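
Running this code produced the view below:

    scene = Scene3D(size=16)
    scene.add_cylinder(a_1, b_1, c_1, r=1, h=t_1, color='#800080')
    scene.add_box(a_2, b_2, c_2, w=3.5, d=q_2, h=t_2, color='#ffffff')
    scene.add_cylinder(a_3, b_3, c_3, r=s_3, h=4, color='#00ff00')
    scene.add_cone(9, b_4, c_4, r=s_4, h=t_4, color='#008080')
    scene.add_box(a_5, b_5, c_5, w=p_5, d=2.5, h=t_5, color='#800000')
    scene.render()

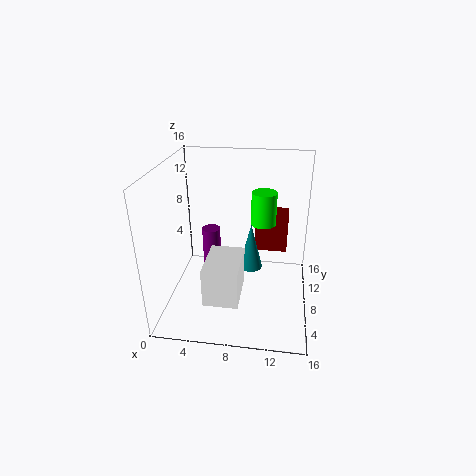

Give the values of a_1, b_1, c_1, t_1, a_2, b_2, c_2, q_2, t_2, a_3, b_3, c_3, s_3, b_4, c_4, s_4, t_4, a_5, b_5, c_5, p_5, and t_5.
a_1 = 5; b_1 = 8; c_1 = 2; t_1 = 7; a_2 = 5.5; b_2 = 1; c_2 = 4; q_2 = 5; t_2 = 4; a_3 = 10.5; b_3 = 12; c_3 = 8; s_3 = 1.5; b_4 = 12.5; c_4 = 1.5; s_4 = 1.5; t_4 = 6; a_5 = 9.5; b_5 = 12.5; c_5 = 4; p_5 = 4; t_5 = 5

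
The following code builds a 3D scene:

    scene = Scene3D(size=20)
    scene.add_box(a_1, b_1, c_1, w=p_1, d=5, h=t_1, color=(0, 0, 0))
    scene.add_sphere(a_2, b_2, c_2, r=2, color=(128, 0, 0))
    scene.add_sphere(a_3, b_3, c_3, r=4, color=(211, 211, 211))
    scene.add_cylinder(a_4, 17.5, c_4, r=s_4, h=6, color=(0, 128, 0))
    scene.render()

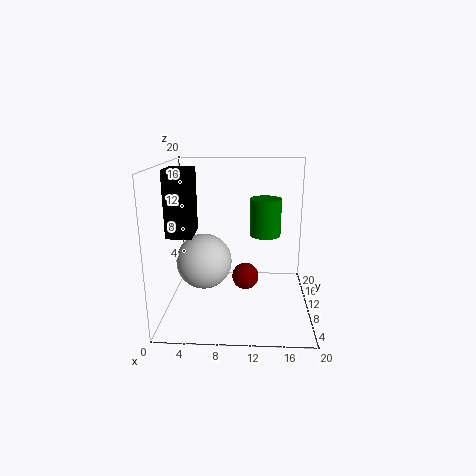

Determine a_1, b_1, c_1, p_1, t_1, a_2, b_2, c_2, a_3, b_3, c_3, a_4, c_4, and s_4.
a_1 = 0.5
b_1 = 7.5
c_1 = 10.5
p_1 = 3.5
t_1 = 9
a_2 = 11
b_2 = 12.5
c_2 = 3
a_3 = 5
b_3 = 11
c_3 = 6
a_4 = 14
c_4 = 8
s_4 = 2.5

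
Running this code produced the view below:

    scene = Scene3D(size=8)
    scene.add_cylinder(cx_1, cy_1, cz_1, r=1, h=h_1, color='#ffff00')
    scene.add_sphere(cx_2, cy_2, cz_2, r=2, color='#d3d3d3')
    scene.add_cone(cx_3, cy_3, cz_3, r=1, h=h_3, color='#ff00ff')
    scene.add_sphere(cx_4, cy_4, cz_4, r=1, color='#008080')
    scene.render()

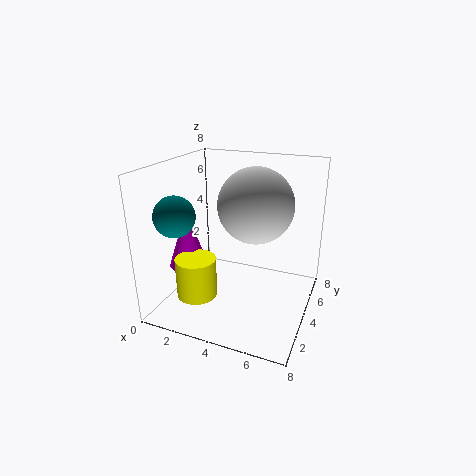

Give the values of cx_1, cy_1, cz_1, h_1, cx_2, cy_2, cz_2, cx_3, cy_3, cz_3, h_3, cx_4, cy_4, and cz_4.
cx_1 = 3, cy_1 = 1, cz_1 = 2, h_1 = 2, cx_2 = 5, cy_2 = 4, cz_2 = 6, cx_3 = 2, cy_3 = 2, cz_3 = 3, h_3 = 3, cx_4 = 2, cy_4 = 1, cz_4 = 6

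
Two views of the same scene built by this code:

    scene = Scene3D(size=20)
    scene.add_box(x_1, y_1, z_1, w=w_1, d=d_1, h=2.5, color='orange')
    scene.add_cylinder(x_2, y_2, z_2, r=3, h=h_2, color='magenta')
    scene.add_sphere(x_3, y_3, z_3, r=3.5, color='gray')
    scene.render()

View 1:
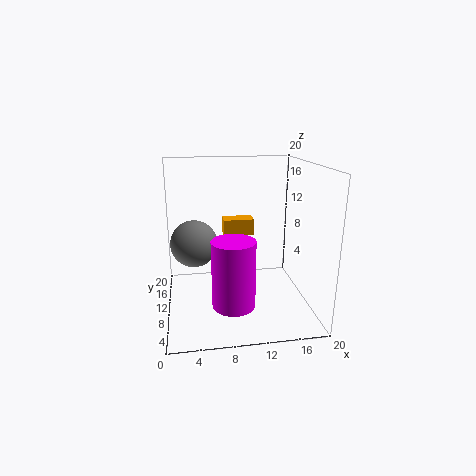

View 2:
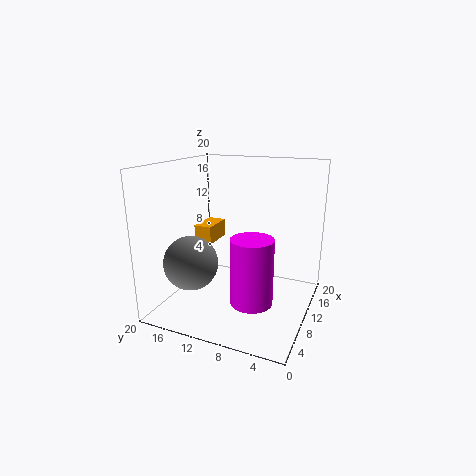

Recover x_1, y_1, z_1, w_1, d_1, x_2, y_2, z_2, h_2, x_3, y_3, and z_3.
x_1 = 8.5, y_1 = 13.5, z_1 = 9, w_1 = 4.5, d_1 = 2.5, x_2 = 9, y_2 = 7.5, z_2 = 1, h_2 = 9.5, x_3 = 4, y_3 = 14, z_3 = 8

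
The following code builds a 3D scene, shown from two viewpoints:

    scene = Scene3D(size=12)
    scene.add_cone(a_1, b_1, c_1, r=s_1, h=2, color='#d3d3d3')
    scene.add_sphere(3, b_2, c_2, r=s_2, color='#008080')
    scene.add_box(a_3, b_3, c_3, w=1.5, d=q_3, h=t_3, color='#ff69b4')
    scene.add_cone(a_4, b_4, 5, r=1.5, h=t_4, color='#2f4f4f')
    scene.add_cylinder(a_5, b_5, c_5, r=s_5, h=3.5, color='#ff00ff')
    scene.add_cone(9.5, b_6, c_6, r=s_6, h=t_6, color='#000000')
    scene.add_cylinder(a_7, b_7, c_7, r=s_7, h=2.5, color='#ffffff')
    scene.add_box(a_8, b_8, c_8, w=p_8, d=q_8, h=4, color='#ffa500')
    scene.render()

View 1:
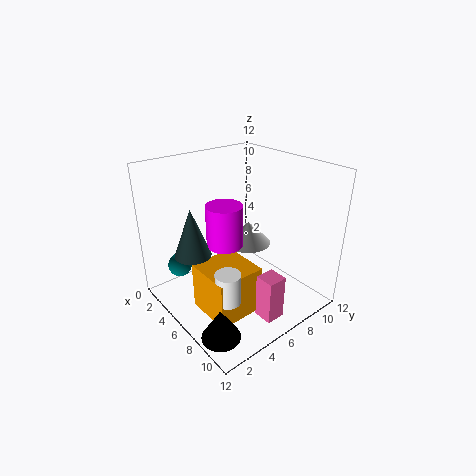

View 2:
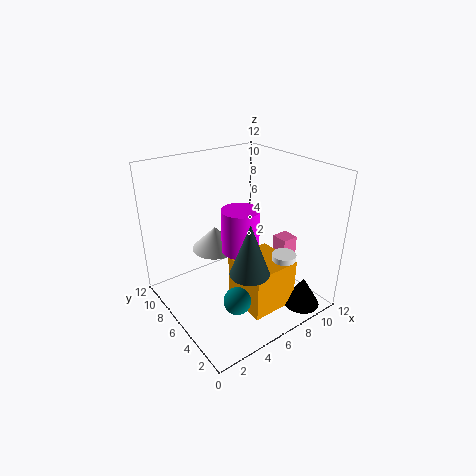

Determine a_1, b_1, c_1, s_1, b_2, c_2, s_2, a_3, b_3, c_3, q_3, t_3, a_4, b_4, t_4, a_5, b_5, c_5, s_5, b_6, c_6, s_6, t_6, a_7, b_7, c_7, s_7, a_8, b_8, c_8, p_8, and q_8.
a_1 = 5, b_1 = 8, c_1 = 4.5, s_1 = 2, b_2 = 2, c_2 = 3.5, s_2 = 1, a_3 = 10, b_3 = 4.5, c_3 = 1.5, q_3 = 1.5, t_3 = 3.5, a_4 = 4.5, b_4 = 2.5, t_4 = 4, a_5 = 5.5, b_5 = 5, c_5 = 5.5, s_5 = 1.5, b_6 = 1.5, c_6 = 0.5, s_6 = 1.5, t_6 = 2.5, a_7 = 8.5, b_7 = 3, c_7 = 2.5, s_7 = 1, a_8 = 5, b_8 = 2, c_8 = 0.5, p_8 = 4, q_8 = 4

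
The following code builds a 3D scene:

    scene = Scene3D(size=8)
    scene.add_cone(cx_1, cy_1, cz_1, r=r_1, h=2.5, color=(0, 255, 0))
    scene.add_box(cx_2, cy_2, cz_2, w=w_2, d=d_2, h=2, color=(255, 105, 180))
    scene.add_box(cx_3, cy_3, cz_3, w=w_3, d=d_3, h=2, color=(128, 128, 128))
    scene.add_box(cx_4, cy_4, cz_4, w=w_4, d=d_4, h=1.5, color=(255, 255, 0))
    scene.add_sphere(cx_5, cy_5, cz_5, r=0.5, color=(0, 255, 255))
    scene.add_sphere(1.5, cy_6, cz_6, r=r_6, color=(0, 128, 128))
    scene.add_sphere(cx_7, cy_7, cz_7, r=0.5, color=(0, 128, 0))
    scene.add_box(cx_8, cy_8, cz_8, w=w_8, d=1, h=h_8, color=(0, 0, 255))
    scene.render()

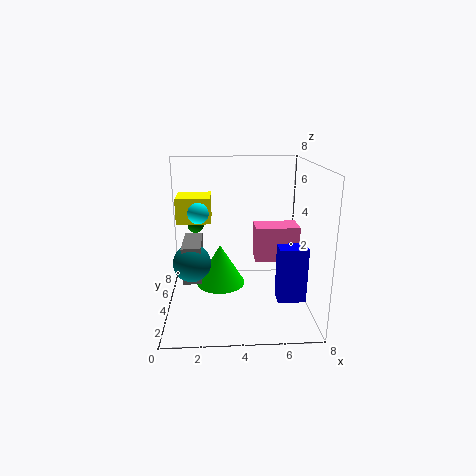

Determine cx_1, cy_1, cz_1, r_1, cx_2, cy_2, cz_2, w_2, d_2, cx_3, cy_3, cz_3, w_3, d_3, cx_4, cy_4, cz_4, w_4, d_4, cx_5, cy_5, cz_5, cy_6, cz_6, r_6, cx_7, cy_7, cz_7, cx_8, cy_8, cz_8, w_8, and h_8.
cx_1 = 3; cy_1 = 5.5; cz_1 = 0.5; r_1 = 1.5; cx_2 = 5; cy_2 = 4; cz_2 = 2.5; w_2 = 2.5; d_2 = 1.5; cx_3 = 1; cy_3 = 2.5; cz_3 = 2; w_3 = 1; d_3 = 2.5; cx_4 = 0.5; cy_4 = 5; cz_4 = 4.5; w_4 = 2; d_4 = 2; cx_5 = 2; cy_5 = 2; cz_5 = 6; cy_6 = 3; cz_6 = 3; r_6 = 1; cx_7 = 1.5; cy_7 = 6.5; cz_7 = 4; cx_8 = 6; cy_8 = 2; cz_8 = 1; w_8 = 1.5; h_8 = 3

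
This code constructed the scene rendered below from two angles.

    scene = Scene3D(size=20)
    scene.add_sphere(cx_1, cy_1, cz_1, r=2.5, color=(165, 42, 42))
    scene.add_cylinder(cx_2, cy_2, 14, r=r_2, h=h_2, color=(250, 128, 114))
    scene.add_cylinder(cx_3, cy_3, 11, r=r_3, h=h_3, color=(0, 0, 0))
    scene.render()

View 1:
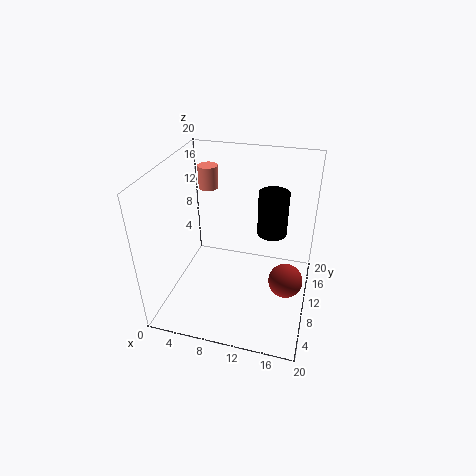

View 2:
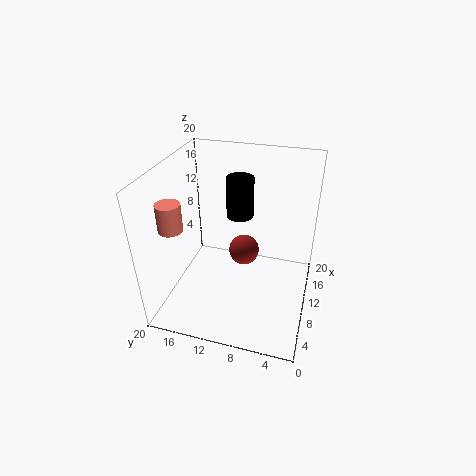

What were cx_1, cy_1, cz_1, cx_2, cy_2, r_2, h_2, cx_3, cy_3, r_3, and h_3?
cx_1 = 17, cy_1 = 11, cz_1 = 3, cx_2 = 3.5, cy_2 = 16.5, r_2 = 1.5, h_2 = 3.5, cx_3 = 14.5, cy_3 = 11, r_3 = 2, h_3 = 6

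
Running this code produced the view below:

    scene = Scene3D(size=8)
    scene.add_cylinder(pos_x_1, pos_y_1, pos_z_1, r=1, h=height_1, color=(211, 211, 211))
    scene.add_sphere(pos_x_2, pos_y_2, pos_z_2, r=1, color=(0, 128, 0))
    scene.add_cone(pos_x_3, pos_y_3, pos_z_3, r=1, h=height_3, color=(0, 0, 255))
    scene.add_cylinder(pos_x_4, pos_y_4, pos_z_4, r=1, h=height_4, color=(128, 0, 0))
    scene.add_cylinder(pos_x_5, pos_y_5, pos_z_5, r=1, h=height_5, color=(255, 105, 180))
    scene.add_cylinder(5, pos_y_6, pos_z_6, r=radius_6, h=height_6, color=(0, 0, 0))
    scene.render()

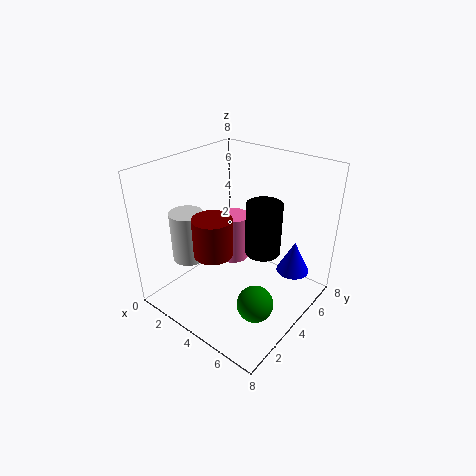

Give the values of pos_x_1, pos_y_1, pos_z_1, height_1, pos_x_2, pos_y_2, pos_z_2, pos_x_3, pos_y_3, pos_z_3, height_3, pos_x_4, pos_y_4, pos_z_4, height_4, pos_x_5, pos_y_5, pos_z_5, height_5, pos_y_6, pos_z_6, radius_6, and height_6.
pos_x_1 = 1, pos_y_1 = 3, pos_z_1 = 2, height_1 = 3, pos_x_2 = 6, pos_y_2 = 3, pos_z_2 = 1, pos_x_3 = 6, pos_y_3 = 7, pos_z_3 = 1, height_3 = 2, pos_x_4 = 4, pos_y_4 = 2, pos_z_4 = 4, height_4 = 2, pos_x_5 = 2, pos_y_5 = 6, pos_z_5 = 1, height_5 = 3, pos_y_6 = 5, pos_z_6 = 3, radius_6 = 1, height_6 = 3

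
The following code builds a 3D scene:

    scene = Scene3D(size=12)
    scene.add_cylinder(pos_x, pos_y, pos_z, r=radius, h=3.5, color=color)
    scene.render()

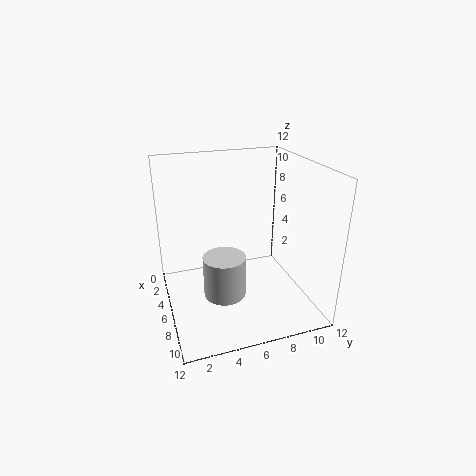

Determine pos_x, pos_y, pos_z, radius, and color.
pos_x = 7
pos_y = 4.5
pos_z = 1.5
radius = 1.75
color = 'lightgray'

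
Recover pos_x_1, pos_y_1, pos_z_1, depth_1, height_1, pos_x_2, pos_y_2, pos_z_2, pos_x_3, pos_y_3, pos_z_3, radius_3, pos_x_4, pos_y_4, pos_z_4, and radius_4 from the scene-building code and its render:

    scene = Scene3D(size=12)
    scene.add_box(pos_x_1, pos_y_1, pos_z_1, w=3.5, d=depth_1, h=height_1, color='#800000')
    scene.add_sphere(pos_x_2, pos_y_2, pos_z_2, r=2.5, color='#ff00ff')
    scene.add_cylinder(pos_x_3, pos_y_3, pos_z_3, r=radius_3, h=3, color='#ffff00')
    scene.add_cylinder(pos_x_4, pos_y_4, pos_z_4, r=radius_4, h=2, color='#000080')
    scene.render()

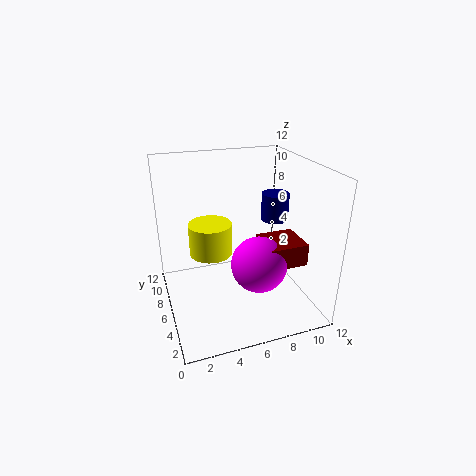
pos_x_1 = 8.5
pos_y_1 = 4.5
pos_z_1 = 3
depth_1 = 3.5
height_1 = 2
pos_x_2 = 8
pos_y_2 = 6
pos_z_2 = 3
pos_x_3 = 4.5
pos_y_3 = 9.5
pos_z_3 = 3
radius_3 = 2
pos_x_4 = 8
pos_y_4 = 3.5
pos_z_4 = 8.5
radius_4 = 1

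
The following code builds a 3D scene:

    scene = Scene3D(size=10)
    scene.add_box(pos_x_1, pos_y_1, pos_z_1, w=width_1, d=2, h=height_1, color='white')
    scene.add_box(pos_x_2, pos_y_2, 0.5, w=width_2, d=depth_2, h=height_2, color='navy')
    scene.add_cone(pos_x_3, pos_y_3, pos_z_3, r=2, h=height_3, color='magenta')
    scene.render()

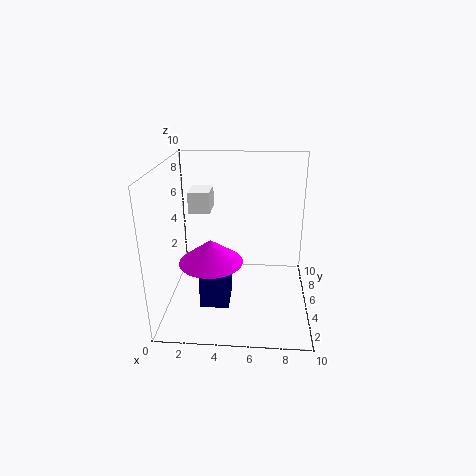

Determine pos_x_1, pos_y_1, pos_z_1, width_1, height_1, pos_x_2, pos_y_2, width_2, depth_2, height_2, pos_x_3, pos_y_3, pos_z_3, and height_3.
pos_x_1 = 1.5, pos_y_1 = 5.5, pos_z_1 = 6.5, width_1 = 1.5, height_1 = 1.5, pos_x_2 = 2.5, pos_y_2 = 3, width_2 = 2, depth_2 = 2.5, height_2 = 2.5, pos_x_3 = 3.5, pos_y_3 = 2.5, pos_z_3 = 4.5, height_3 = 1.5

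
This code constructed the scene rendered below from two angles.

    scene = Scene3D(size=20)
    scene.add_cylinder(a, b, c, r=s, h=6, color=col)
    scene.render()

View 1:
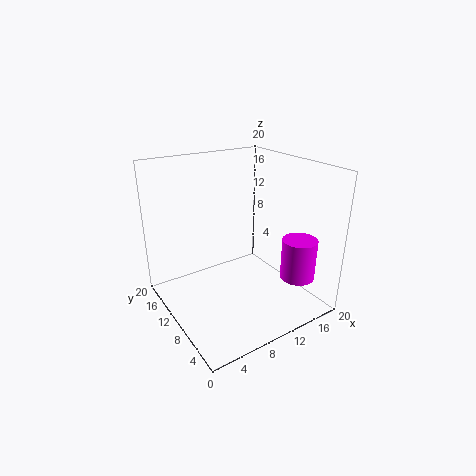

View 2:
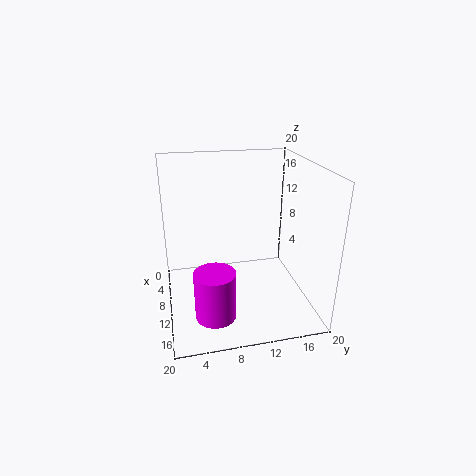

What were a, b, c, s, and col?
a = 17.5, b = 5.5, c = 3.5, s = 2.5, col = 'magenta'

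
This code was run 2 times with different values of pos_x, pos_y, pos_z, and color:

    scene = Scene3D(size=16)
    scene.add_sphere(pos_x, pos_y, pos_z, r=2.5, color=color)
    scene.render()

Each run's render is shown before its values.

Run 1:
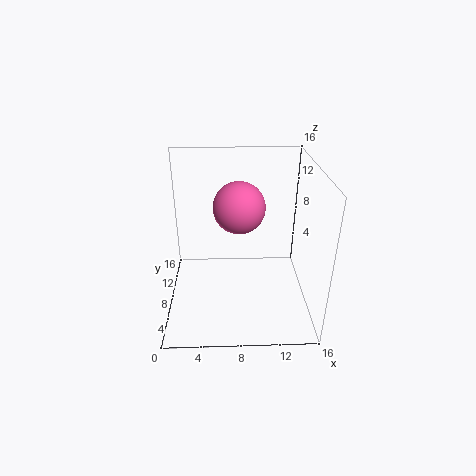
pos_x = 8, pos_y = 5, pos_z = 13, color = 'hotpink'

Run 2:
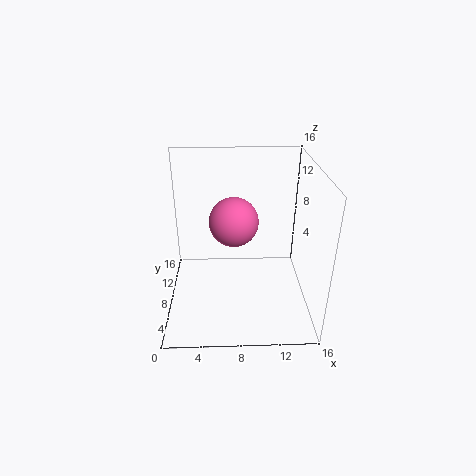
pos_x = 7.5, pos_y = 6, pos_z = 11, color = 'hotpink'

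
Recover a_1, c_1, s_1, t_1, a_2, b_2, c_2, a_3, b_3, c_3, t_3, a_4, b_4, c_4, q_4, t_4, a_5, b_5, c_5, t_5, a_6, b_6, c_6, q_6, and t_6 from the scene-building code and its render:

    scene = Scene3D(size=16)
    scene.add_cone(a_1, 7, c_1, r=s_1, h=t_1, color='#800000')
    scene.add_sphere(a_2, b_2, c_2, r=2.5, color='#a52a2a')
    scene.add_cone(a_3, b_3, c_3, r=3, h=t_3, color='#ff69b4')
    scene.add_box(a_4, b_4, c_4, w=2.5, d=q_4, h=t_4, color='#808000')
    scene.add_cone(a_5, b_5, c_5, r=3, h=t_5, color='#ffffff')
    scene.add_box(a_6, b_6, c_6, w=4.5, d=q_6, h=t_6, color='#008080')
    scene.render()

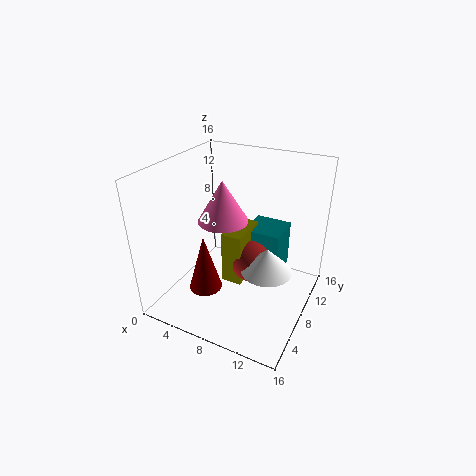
a_1 = 4, c_1 = 0.5, s_1 = 2, t_1 = 7, a_2 = 8.5, b_2 = 10.5, c_2 = 3.5, a_3 = 5, b_3 = 10, c_3 = 8.5, t_3 = 5, a_4 = 5.5, b_4 = 8.5, c_4 = 1, q_4 = 5, t_4 = 6.5, a_5 = 11, b_5 = 9.5, c_5 = 3.5, t_5 = 3, a_6 = 7, b_6 = 11.5, c_6 = 1, q_6 = 4.5, t_6 = 6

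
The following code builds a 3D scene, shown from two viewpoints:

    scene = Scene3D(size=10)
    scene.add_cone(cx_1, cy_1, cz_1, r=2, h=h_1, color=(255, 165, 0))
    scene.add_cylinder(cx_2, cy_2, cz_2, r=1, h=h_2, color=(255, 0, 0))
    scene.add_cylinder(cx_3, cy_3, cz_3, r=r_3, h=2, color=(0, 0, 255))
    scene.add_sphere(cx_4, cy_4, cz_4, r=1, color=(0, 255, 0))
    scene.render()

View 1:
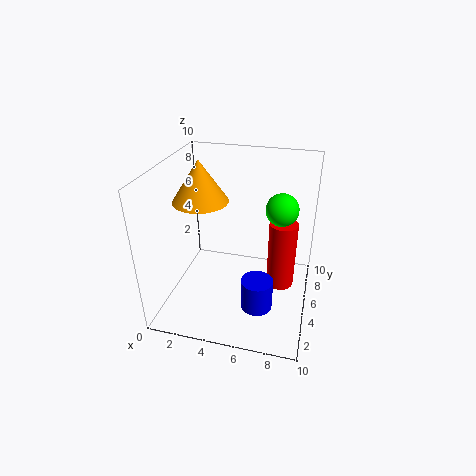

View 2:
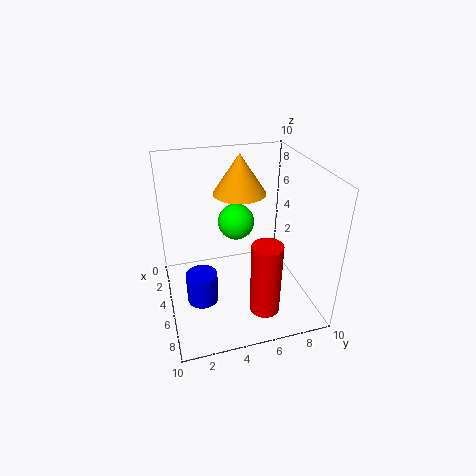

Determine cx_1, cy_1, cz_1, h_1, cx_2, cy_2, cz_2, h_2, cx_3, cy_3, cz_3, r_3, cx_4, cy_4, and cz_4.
cx_1 = 2
cy_1 = 6
cz_1 = 7
h_1 = 3
cx_2 = 8
cy_2 = 6
cz_2 = 1
h_2 = 5
cx_3 = 7
cy_3 = 2
cz_3 = 2
r_3 = 1
cx_4 = 8
cy_4 = 4
cz_4 = 8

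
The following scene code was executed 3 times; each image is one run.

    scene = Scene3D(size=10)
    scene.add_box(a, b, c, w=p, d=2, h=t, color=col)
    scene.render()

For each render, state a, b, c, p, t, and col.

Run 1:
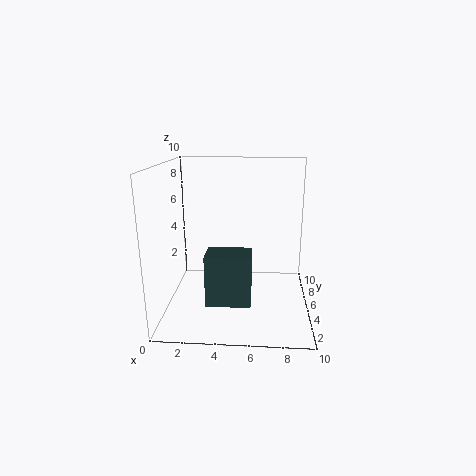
a = 3; b = 2.5; c = 1; p = 3; t = 3.5; col = 'darkslategray'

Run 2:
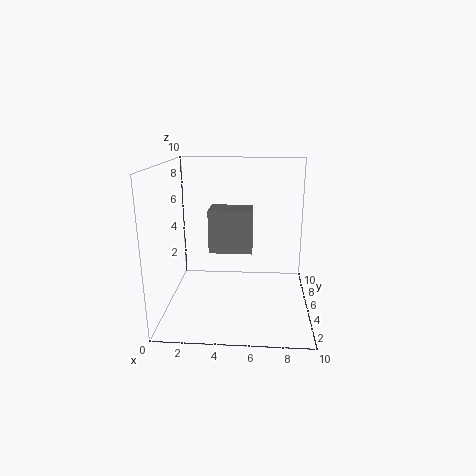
a = 3; b = 4.5; c = 4; p = 3; t = 3; col = 'gray'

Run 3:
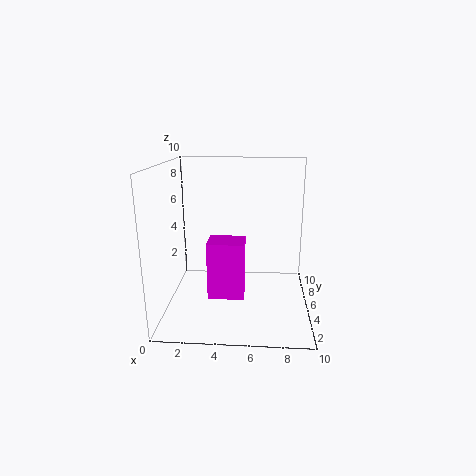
a = 3; b = 3.5; c = 1; p = 2.5; t = 4; col = 'magenta'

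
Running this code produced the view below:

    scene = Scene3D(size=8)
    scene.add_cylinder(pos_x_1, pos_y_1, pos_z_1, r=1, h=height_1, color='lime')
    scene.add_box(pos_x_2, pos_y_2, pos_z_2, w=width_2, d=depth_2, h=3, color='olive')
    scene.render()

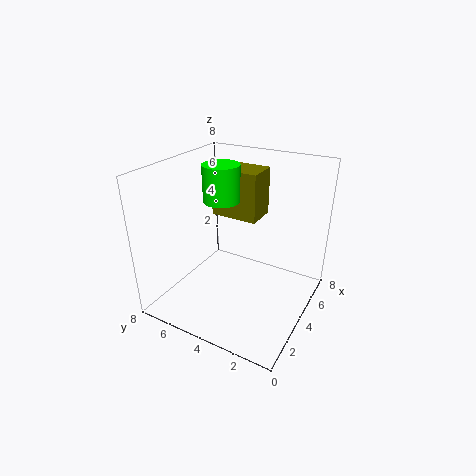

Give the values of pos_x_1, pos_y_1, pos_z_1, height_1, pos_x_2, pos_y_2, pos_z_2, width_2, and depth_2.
pos_x_1 = 4; pos_y_1 = 5; pos_z_1 = 6; height_1 = 2; pos_x_2 = 6; pos_y_2 = 4; pos_z_2 = 4; width_2 = 2; depth_2 = 3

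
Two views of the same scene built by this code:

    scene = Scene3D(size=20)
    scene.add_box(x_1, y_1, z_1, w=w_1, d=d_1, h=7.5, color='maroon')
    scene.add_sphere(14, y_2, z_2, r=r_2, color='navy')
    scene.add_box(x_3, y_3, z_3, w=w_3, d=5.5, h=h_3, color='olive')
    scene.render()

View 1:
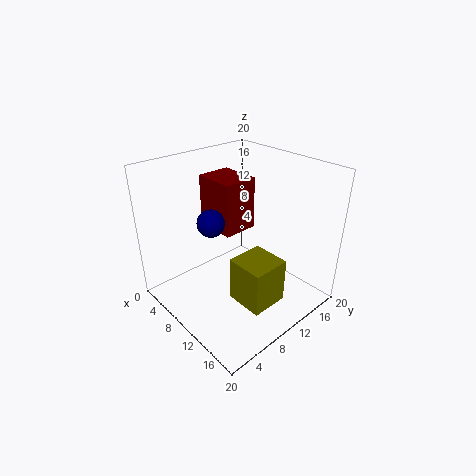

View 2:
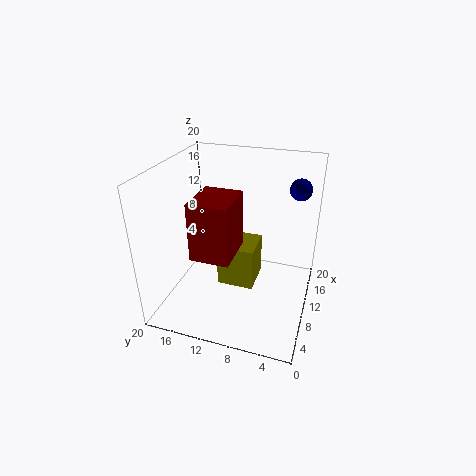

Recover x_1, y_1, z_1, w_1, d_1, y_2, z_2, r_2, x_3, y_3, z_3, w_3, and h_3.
x_1 = 3, y_1 = 9, z_1 = 10, w_1 = 6, d_1 = 5, y_2 = 2.5, z_2 = 16.5, r_2 = 1.5, x_3 = 10.5, y_3 = 8, z_3 = 1, w_3 = 5.5, h_3 = 6.5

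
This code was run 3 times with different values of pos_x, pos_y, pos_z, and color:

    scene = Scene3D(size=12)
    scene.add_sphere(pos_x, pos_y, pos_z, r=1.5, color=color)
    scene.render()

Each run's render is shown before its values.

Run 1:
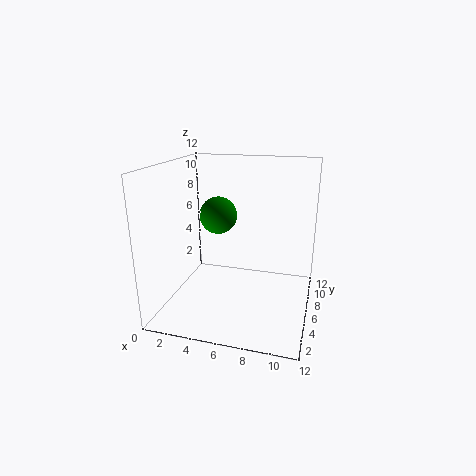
pos_x = 4.5
pos_y = 5.5
pos_z = 8
color = 'green'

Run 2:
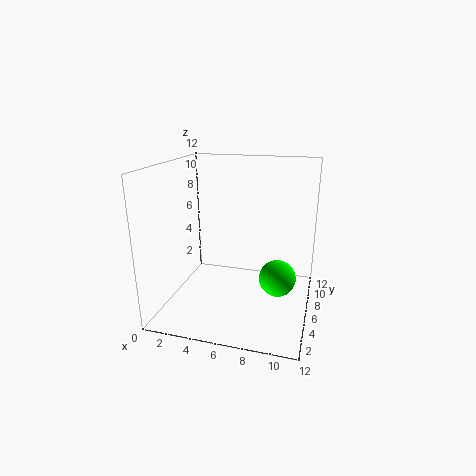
pos_x = 9.5
pos_y = 5.5
pos_z = 3
color = 'lime'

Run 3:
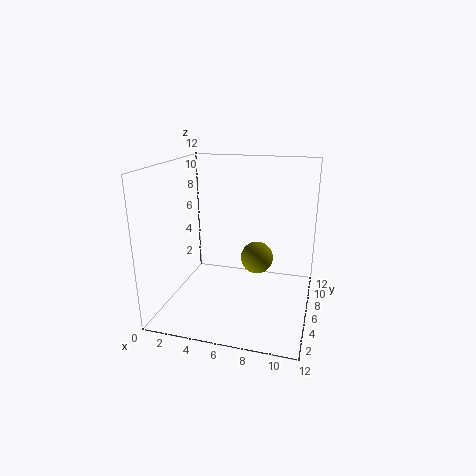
pos_x = 7
pos_y = 9
pos_z = 3
color = 'olive'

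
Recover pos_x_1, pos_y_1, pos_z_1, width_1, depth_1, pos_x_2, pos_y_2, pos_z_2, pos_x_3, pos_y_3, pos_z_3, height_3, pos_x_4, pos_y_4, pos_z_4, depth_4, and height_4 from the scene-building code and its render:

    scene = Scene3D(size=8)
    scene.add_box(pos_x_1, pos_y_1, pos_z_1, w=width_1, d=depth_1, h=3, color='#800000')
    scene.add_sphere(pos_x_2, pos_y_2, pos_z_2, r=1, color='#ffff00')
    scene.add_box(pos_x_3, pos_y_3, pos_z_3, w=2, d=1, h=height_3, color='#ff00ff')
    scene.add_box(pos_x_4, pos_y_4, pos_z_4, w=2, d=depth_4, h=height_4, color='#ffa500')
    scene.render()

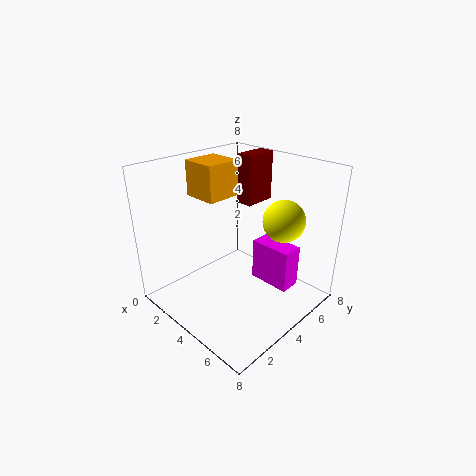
pos_x_1 = 2; pos_y_1 = 6; pos_z_1 = 5; width_1 = 1; depth_1 = 2; pos_x_2 = 7; pos_y_2 = 4; pos_z_2 = 6; pos_x_3 = 6; pos_y_3 = 3; pos_z_3 = 3; height_3 = 2; pos_x_4 = 1; pos_y_4 = 3; pos_z_4 = 6; depth_4 = 2; height_4 = 2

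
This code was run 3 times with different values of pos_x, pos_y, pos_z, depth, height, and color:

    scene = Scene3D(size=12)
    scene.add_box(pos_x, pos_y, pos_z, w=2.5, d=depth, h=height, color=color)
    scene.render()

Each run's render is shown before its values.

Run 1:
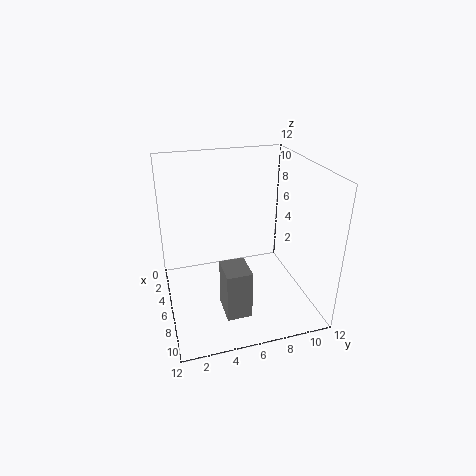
pos_x = 7.5; pos_y = 4; pos_z = 1; depth = 2; height = 4; color = 'gray'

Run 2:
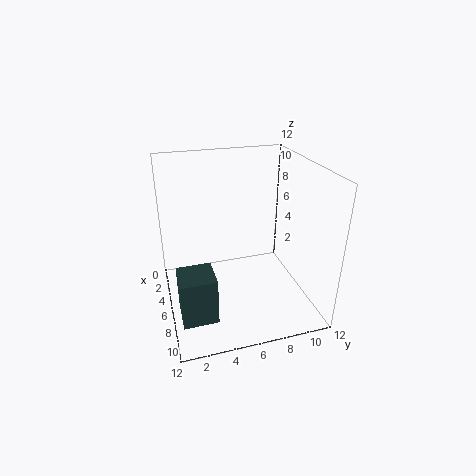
pos_x = 9; pos_y = 0.5; pos_z = 2.5; depth = 2.5; height = 3.5; color = 'darkslategray'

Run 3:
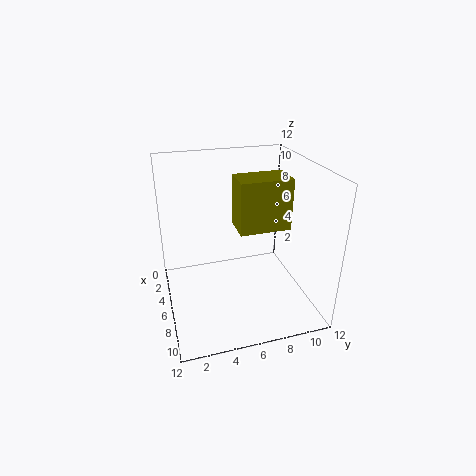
pos_x = 6; pos_y = 5.5; pos_z = 7.5; depth = 4; height = 4; color = 'olive'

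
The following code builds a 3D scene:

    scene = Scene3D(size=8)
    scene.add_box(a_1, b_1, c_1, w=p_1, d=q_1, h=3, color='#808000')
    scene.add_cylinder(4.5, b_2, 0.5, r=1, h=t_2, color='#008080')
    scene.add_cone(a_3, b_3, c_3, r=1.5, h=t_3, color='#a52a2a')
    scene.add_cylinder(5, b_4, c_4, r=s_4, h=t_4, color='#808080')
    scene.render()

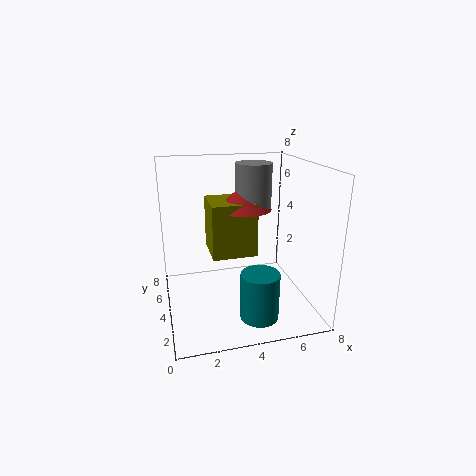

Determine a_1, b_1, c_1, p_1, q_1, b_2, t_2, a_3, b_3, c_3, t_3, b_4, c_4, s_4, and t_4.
a_1 = 2.5
b_1 = 3.5
c_1 = 3
p_1 = 2.5
q_1 = 2.5
b_2 = 1.5
t_2 = 2.5
a_3 = 4.5
b_3 = 4.5
c_3 = 5.5
t_3 = 1.5
b_4 = 4.5
c_4 = 5.5
s_4 = 1
t_4 = 2.5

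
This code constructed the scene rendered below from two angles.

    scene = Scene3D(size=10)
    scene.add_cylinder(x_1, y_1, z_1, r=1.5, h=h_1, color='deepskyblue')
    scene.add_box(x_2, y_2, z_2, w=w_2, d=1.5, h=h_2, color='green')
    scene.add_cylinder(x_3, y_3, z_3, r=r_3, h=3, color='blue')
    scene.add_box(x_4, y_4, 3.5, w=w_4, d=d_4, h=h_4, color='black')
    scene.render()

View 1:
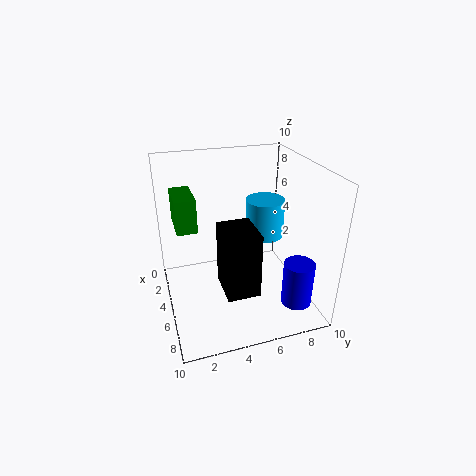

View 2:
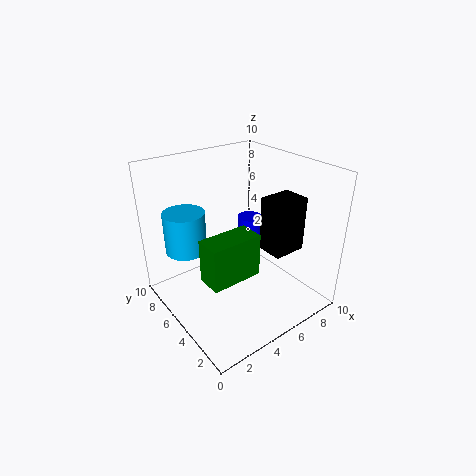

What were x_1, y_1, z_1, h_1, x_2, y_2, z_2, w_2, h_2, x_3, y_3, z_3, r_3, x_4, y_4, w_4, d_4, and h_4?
x_1 = 2.5; y_1 = 8; z_1 = 3.5; h_1 = 3; x_2 = 0.5; y_2 = 1; z_2 = 5; w_2 = 3; h_2 = 2.5; x_3 = 8.5; y_3 = 8; z_3 = 1.5; r_3 = 1; x_4 = 7; y_4 = 3; w_4 = 2.5; d_4 = 2; h_4 = 4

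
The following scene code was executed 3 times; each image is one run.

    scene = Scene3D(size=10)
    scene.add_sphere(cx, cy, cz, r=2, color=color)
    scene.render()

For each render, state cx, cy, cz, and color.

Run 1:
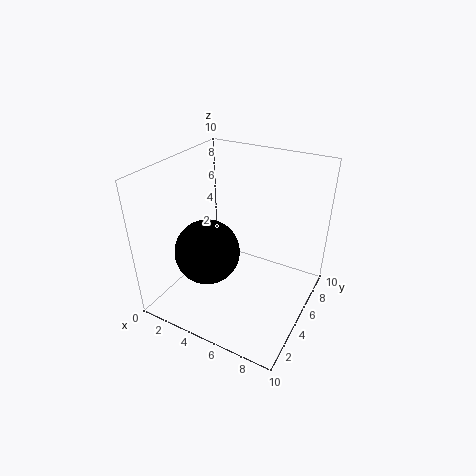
cx = 4.5, cy = 2, cz = 5.5, color = 'black'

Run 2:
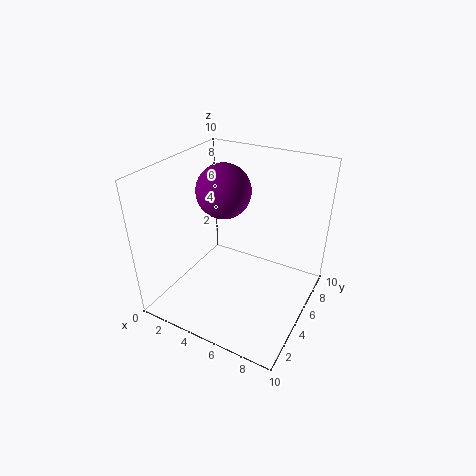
cx = 3, cy = 6.5, cz = 7.5, color = 'purple'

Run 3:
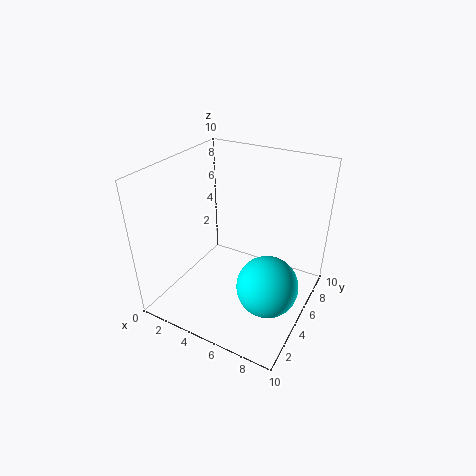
cx = 8, cy = 3.5, cz = 3, color = 'cyan'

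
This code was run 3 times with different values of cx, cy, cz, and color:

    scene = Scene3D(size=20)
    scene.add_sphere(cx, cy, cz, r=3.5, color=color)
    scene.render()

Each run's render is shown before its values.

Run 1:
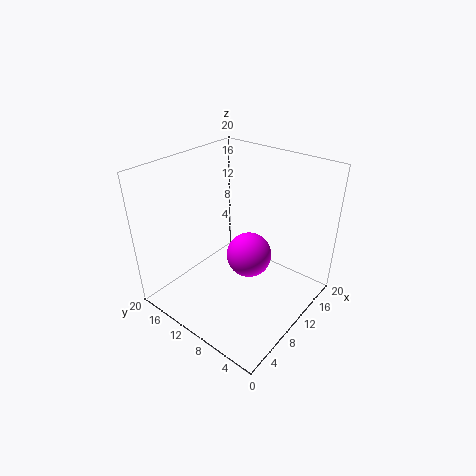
cx = 14; cy = 11; cz = 4.5; color = 'magenta'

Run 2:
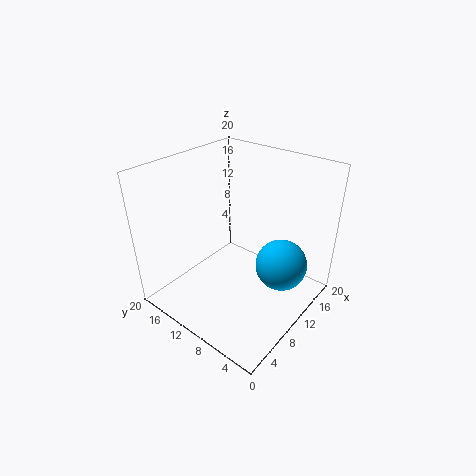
cx = 12; cy = 4; cz = 7; color = 'deepskyblue'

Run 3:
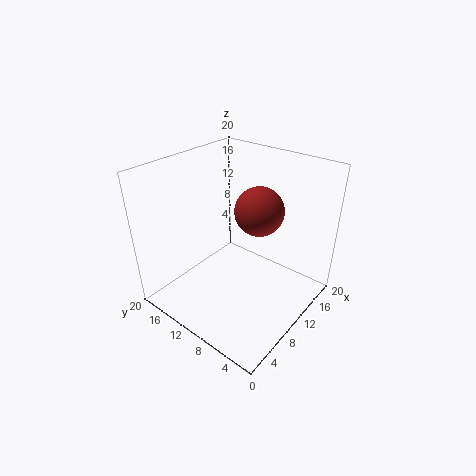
cx = 13.5; cy = 9; cz = 13; color = 'brown'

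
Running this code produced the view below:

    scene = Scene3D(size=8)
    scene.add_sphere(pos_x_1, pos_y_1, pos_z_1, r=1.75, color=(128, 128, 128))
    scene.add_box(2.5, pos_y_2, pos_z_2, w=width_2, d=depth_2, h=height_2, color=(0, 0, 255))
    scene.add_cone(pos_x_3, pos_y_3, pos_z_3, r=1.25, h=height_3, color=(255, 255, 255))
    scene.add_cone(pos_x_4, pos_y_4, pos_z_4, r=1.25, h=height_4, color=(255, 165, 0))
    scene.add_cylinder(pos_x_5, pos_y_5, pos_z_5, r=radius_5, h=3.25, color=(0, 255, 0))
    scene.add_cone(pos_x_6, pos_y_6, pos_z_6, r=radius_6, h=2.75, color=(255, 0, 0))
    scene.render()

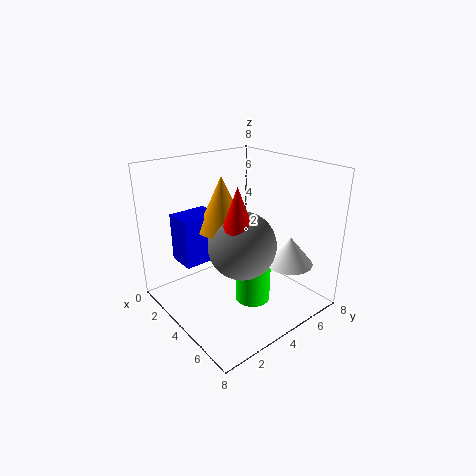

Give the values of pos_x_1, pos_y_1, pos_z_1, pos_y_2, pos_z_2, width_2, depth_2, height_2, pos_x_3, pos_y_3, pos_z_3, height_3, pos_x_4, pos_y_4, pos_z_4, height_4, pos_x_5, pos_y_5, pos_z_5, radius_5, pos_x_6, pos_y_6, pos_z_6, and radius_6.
pos_x_1 = 5.25
pos_y_1 = 3.25
pos_z_1 = 4.25
pos_y_2 = 0.75
pos_z_2 = 3.25
width_2 = 1.5
depth_2 = 2
height_2 = 2.5
pos_x_3 = 6.5
pos_y_3 = 5.5
pos_z_3 = 3
height_3 = 1.5
pos_x_4 = 4.25
pos_y_4 = 2.75
pos_z_4 = 5
height_4 = 2.75
pos_x_5 = 4.75
pos_y_5 = 4.5
pos_z_5 = 0.25
radius_5 = 1
pos_x_6 = 5.5
pos_y_6 = 2.75
pos_z_6 = 4.75
radius_6 = 1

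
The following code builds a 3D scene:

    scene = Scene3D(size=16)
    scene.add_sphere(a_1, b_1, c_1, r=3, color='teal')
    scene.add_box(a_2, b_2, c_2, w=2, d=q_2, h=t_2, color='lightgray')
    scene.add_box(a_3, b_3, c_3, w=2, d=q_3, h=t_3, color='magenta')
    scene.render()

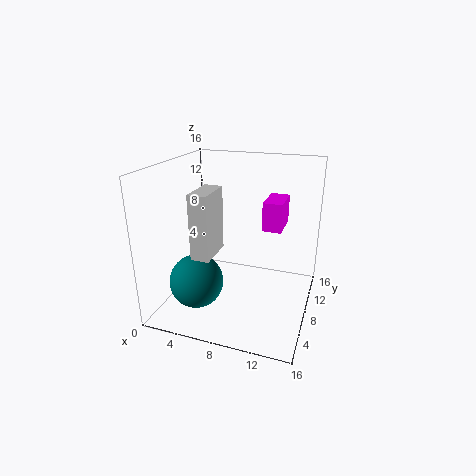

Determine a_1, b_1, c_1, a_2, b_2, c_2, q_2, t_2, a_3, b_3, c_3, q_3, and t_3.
a_1 = 4
b_1 = 5.25
c_1 = 3.25
a_2 = 4.25
b_2 = 3.75
c_2 = 6.75
q_2 = 4.25
t_2 = 7
a_3 = 11
b_3 = 6.75
c_3 = 9.75
q_3 = 3.75
t_3 = 3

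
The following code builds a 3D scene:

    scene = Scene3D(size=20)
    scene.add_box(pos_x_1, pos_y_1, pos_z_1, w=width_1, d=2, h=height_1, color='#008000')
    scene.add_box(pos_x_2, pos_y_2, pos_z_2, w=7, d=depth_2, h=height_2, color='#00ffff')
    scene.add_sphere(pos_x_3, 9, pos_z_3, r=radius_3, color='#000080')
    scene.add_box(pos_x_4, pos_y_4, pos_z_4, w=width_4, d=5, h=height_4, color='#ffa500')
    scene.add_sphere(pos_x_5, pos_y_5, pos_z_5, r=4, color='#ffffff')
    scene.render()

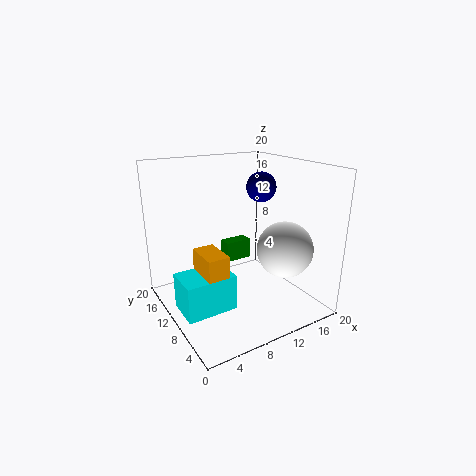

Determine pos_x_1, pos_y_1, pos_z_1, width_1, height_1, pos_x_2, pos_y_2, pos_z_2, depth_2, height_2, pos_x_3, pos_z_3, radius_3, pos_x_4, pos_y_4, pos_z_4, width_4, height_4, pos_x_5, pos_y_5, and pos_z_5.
pos_x_1 = 10
pos_y_1 = 13
pos_z_1 = 5
width_1 = 4
height_1 = 3
pos_x_2 = 1
pos_y_2 = 7
pos_z_2 = 1
depth_2 = 5
height_2 = 5
pos_x_3 = 13
pos_z_3 = 17
radius_3 = 2
pos_x_4 = 4
pos_y_4 = 7
pos_z_4 = 1
width_4 = 3
height_4 = 8
pos_x_5 = 16
pos_y_5 = 7
pos_z_5 = 8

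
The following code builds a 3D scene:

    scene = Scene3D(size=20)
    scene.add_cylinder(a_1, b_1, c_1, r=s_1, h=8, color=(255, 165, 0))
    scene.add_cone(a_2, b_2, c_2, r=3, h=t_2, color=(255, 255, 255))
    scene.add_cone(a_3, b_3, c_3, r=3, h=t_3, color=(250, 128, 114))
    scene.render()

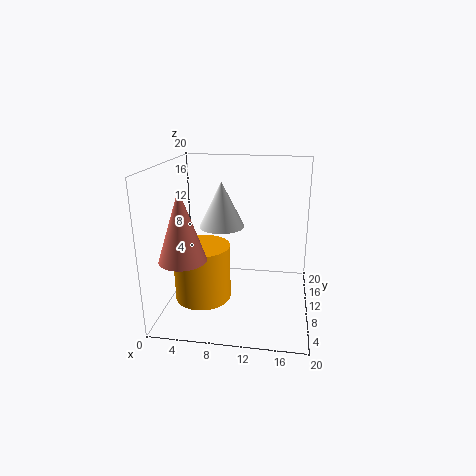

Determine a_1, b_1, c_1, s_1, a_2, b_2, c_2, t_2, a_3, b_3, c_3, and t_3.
a_1 = 5; b_1 = 9; c_1 = 1; s_1 = 4; a_2 = 8; b_2 = 9; c_2 = 12; t_2 = 6; a_3 = 4; b_3 = 4; c_3 = 9; t_3 = 9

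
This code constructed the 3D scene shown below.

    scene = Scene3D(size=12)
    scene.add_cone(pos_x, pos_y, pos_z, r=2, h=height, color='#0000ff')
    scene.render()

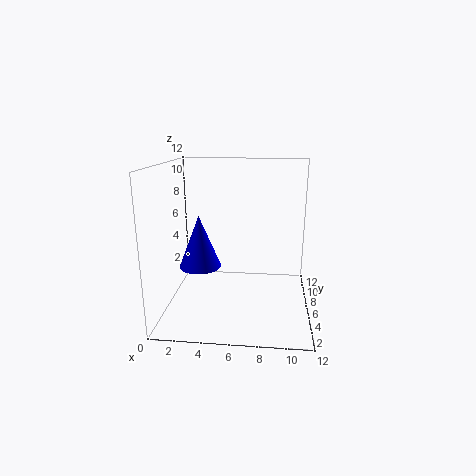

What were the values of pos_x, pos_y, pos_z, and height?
pos_x = 2; pos_y = 9; pos_z = 2; height = 5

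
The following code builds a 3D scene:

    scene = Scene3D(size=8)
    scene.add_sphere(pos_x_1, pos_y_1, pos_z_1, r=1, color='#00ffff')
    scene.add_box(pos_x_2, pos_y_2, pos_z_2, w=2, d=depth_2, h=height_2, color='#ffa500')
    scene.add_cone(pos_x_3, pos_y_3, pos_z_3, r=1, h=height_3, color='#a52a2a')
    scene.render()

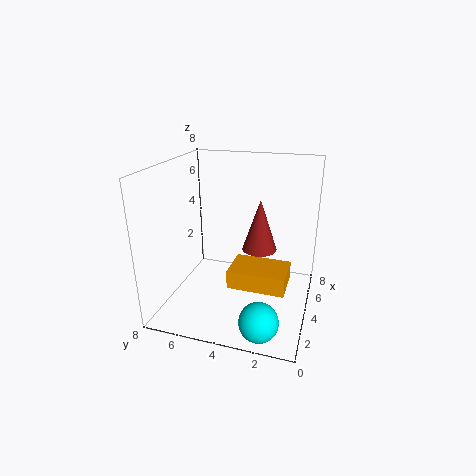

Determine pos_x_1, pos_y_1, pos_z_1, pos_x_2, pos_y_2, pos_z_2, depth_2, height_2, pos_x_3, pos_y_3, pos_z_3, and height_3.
pos_x_1 = 1; pos_y_1 = 2; pos_z_1 = 1; pos_x_2 = 2; pos_y_2 = 1; pos_z_2 = 2; depth_2 = 3; height_2 = 1; pos_x_3 = 5; pos_y_3 = 3; pos_z_3 = 3; height_3 = 3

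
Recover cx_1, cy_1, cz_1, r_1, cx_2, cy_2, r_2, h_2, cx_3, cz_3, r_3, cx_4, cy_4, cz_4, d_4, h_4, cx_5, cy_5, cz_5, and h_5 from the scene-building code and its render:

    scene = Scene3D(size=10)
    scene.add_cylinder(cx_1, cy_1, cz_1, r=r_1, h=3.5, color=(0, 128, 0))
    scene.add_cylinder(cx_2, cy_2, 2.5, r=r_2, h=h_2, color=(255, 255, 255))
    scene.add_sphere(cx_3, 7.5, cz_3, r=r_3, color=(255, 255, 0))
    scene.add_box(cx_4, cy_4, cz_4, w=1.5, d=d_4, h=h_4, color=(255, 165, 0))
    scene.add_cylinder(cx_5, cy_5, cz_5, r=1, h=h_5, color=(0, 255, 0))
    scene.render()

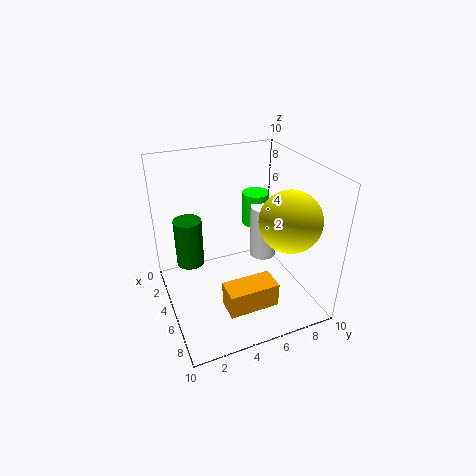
cx_1 = 3, cy_1 = 2, cz_1 = 2.5, r_1 = 1, cx_2 = 4, cy_2 = 7.5, r_2 = 1, h_2 = 4, cx_3 = 7.5, cz_3 = 7, r_3 = 2, cx_4 = 8.5, cy_4 = 2.5, cz_4 = 3, d_4 = 3, h_4 = 1.5, cx_5 = 2.5, cy_5 = 7.5, cz_5 = 4.5, h_5 = 2.5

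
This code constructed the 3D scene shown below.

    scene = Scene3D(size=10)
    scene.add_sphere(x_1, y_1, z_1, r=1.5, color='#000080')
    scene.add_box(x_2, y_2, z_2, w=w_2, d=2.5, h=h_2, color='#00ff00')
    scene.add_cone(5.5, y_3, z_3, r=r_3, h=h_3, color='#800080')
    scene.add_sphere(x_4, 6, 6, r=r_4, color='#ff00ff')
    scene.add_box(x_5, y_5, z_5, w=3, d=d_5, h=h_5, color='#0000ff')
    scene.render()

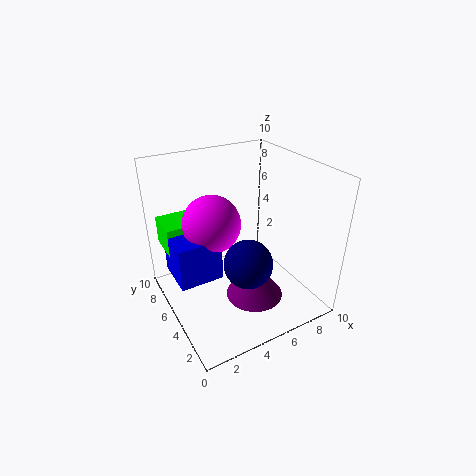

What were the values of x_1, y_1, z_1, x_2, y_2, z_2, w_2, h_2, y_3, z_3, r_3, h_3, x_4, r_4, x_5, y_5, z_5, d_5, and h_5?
x_1 = 4, y_1 = 2, z_1 = 5, x_2 = 0.5, y_2 = 6.5, z_2 = 4, w_2 = 3, h_2 = 2, y_3 = 3.5, z_3 = 1, r_3 = 2, h_3 = 2.5, x_4 = 3.5, r_4 = 2, x_5 = 0.5, y_5 = 4.5, z_5 = 2.5, d_5 = 3, h_5 = 3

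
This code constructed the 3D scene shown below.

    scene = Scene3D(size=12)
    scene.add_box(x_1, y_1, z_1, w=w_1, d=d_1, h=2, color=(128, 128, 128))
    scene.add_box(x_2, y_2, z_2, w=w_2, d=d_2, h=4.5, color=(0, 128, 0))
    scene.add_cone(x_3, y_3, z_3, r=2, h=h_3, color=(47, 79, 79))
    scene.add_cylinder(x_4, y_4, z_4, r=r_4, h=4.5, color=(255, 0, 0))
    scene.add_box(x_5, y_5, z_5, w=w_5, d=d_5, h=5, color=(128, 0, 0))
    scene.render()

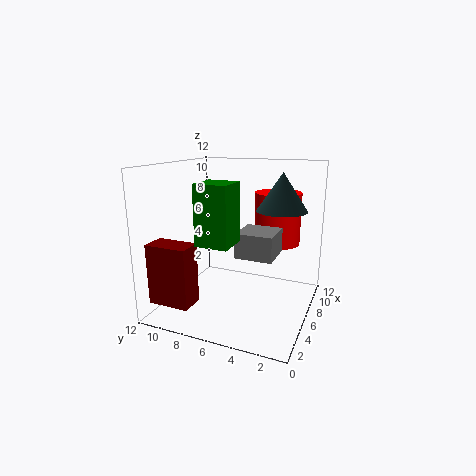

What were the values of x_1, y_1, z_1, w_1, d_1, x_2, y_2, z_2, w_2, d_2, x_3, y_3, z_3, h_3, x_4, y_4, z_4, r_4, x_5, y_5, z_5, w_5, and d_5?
x_1 = 4
y_1 = 2.5
z_1 = 5
w_1 = 3
d_1 = 3
x_2 = 1.5
y_2 = 5
z_2 = 6.5
w_2 = 2.5
d_2 = 2.5
x_3 = 6.5
y_3 = 2.5
z_3 = 8.5
h_3 = 3
x_4 = 9
y_4 = 3.5
z_4 = 5
r_4 = 2
x_5 = 1.5
y_5 = 8.5
z_5 = 1
w_5 = 2
d_5 = 3.5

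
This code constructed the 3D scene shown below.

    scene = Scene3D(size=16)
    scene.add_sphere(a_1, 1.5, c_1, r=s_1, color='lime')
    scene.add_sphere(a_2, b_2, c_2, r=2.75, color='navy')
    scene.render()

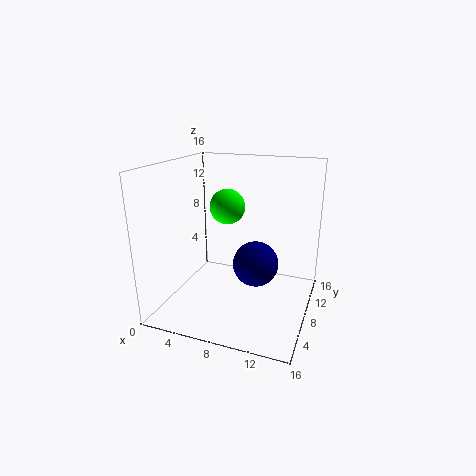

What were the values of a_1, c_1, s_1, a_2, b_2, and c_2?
a_1 = 9.5; c_1 = 13.5; s_1 = 1.5; a_2 = 9.25; b_2 = 10.75; c_2 = 3.75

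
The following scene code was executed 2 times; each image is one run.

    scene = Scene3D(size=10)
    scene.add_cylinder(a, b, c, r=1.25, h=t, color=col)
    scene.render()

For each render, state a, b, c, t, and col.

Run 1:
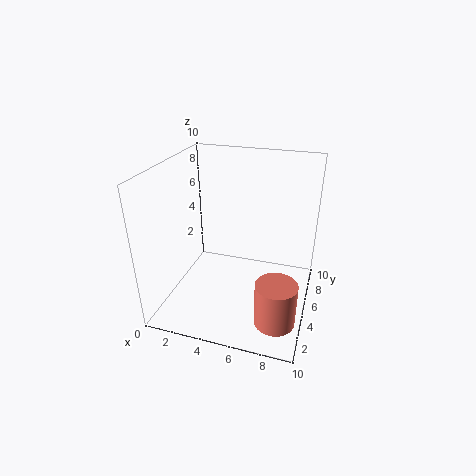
a = 8.5, b = 1.25, c = 1.75, t = 2.75, col = 'salmon'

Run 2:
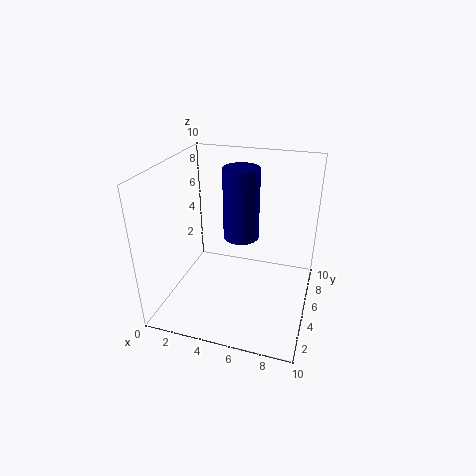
a = 5, b = 5.75, c = 4.75, t = 5, col = 'navy'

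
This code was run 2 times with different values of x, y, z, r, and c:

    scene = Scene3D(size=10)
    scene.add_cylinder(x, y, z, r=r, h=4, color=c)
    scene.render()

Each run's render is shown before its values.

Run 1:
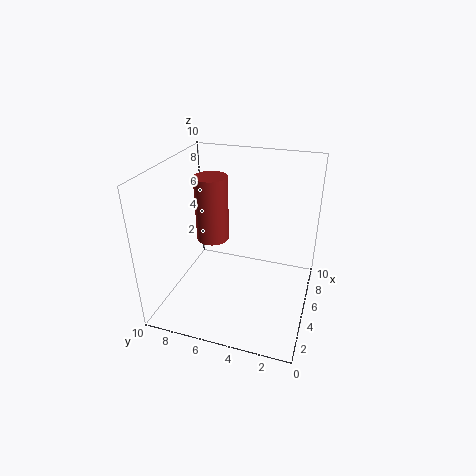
x = 3; y = 6; z = 6; r = 1; c = 'brown'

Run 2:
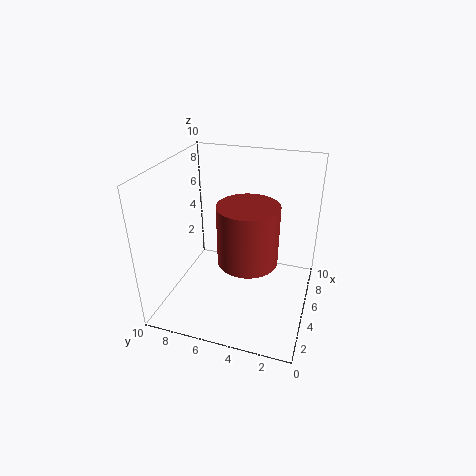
x = 4; y = 4; z = 4; r = 2; c = 'brown'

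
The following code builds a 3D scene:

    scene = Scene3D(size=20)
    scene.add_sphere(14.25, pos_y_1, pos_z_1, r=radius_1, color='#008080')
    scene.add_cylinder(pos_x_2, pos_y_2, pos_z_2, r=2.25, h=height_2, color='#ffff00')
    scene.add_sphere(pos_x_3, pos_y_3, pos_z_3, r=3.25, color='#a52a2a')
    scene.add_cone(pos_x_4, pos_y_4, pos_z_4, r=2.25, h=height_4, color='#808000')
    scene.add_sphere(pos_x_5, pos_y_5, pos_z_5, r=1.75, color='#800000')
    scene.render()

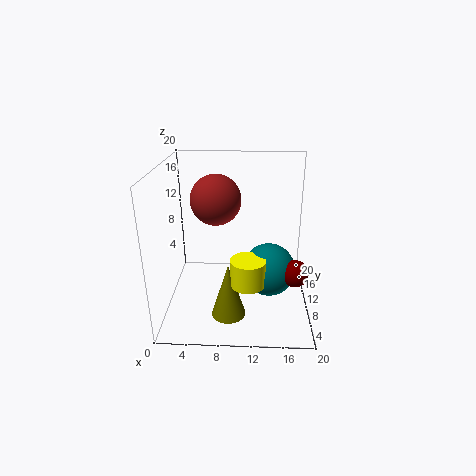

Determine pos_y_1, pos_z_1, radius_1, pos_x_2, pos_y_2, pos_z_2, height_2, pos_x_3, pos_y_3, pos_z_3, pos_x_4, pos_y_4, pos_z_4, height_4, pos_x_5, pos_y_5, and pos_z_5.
pos_y_1 = 7.25, pos_z_1 = 6.75, radius_1 = 3.5, pos_x_2 = 11.5, pos_y_2 = 4.75, pos_z_2 = 6, height_2 = 3.5, pos_x_3 = 7.25, pos_y_3 = 8.5, pos_z_3 = 16, pos_x_4 = 9, pos_y_4 = 4.5, pos_z_4 = 1.5, height_4 = 7.25, pos_x_5 = 17.5, pos_y_5 = 5.5, pos_z_5 = 7.25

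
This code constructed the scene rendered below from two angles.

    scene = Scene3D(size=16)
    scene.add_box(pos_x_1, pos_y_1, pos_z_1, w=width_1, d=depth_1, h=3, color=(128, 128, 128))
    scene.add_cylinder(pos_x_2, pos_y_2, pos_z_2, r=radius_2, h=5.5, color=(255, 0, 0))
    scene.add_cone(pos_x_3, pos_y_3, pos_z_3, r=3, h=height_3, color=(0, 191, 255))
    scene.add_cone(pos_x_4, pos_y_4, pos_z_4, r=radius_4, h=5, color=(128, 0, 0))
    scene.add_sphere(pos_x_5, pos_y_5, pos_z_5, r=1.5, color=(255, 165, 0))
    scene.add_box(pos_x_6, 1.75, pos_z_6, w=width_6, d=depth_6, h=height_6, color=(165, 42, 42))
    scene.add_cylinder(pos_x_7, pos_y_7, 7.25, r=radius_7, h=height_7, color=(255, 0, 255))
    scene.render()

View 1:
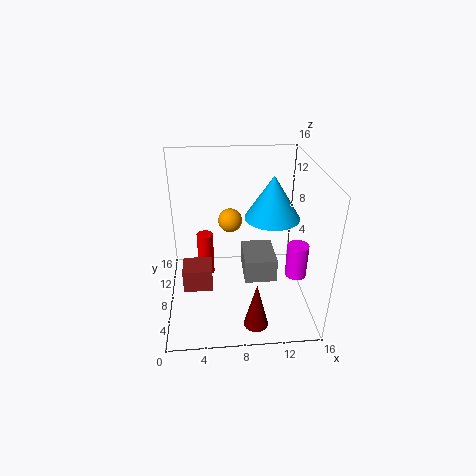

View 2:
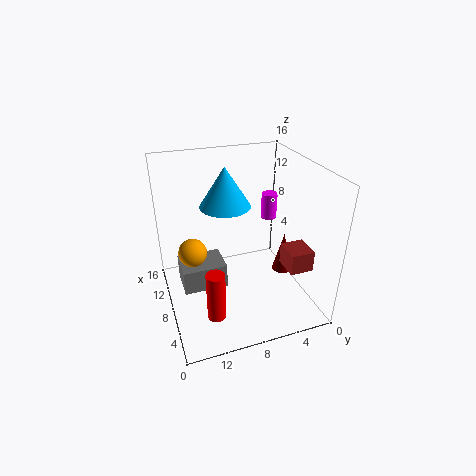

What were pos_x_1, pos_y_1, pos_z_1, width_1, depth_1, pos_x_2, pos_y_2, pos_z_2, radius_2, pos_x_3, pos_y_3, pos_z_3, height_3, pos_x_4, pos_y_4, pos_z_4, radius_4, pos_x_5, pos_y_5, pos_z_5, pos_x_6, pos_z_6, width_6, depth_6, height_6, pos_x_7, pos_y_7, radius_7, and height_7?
pos_x_1 = 9, pos_y_1 = 9, pos_z_1 = 0.75, width_1 = 4, depth_1 = 5.25, pos_x_2 = 4.25, pos_y_2 = 11.75, pos_z_2 = 1, radius_2 = 1, pos_x_3 = 11.75, pos_y_3 = 8.25, pos_z_3 = 10.25, height_3 = 4.75, pos_x_4 = 9.25, pos_y_4 = 1.5, pos_z_4 = 1.5, radius_4 = 1.25, pos_x_5 = 7.5, pos_y_5 = 13.25, pos_z_5 = 7.5, pos_x_6 = 2.25, pos_z_6 = 6, width_6 = 2.75, depth_6 = 2.5, height_6 = 2.25, pos_x_7 = 13, pos_y_7 = 2, radius_7 = 1, height_7 = 3.25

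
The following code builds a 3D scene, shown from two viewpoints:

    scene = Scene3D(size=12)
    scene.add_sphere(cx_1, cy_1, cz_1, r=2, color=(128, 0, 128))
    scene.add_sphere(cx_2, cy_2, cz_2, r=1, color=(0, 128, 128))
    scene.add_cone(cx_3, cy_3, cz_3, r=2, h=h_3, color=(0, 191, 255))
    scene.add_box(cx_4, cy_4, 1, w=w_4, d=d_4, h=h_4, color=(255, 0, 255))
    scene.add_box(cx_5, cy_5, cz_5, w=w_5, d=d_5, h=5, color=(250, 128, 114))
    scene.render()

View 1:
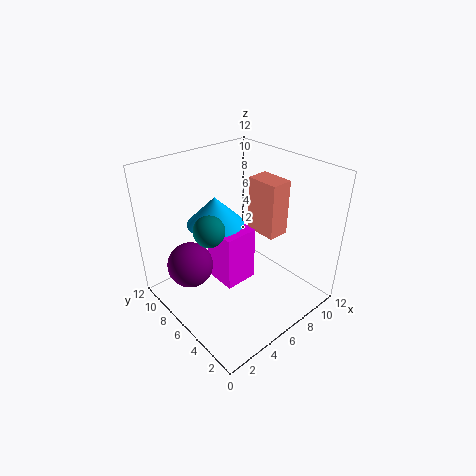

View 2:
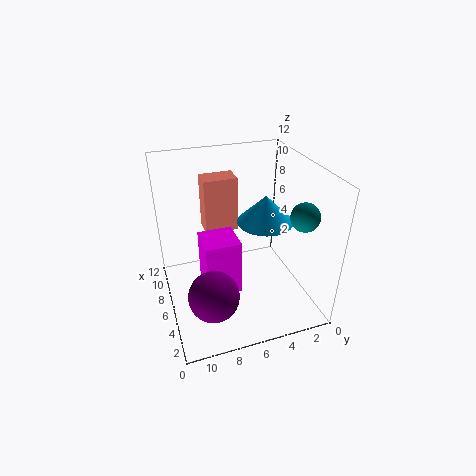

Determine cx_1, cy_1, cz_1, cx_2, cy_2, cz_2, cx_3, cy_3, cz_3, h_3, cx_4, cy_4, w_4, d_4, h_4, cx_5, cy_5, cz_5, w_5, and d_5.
cx_1 = 3; cy_1 = 9; cz_1 = 3; cx_2 = 1; cy_2 = 3; cz_2 = 10; cx_3 = 3; cy_3 = 5; cz_3 = 9; h_3 = 2; cx_4 = 5; cy_4 = 6; w_4 = 3; d_4 = 3; h_4 = 5; cx_5 = 9; cy_5 = 5; cz_5 = 5; w_5 = 2; d_5 = 3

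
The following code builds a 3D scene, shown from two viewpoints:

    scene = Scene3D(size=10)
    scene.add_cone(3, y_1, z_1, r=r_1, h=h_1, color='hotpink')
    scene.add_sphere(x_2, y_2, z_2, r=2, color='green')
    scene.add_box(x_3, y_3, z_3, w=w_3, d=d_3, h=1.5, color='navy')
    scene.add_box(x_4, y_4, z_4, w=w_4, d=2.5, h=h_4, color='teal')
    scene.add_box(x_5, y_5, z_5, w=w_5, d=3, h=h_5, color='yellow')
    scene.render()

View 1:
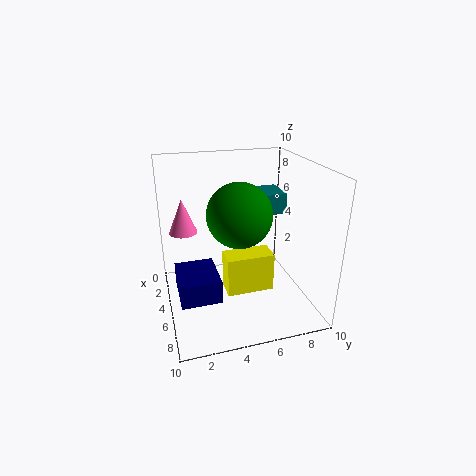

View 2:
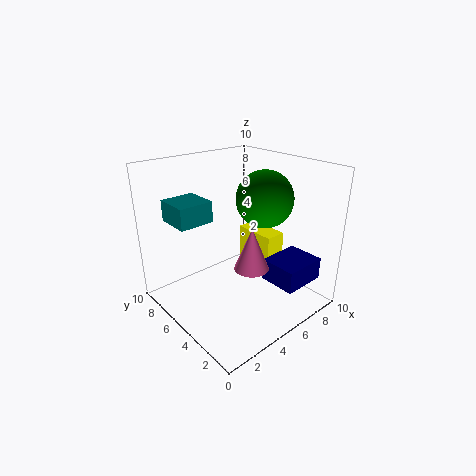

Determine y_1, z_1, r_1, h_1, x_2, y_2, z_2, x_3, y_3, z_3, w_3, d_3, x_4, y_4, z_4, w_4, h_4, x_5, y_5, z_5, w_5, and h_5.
y_1 = 1.5
z_1 = 5
r_1 = 1
h_1 = 2.5
x_2 = 7
y_2 = 4.5
z_2 = 7.5
x_3 = 5.5
y_3 = 0.5
z_3 = 2.5
w_3 = 3
d_3 = 2.5
x_4 = 1.5
y_4 = 6.5
z_4 = 6
w_4 = 2.5
h_4 = 1.5
x_5 = 6.5
y_5 = 3.5
z_5 = 2.5
w_5 = 1.5
h_5 = 2.5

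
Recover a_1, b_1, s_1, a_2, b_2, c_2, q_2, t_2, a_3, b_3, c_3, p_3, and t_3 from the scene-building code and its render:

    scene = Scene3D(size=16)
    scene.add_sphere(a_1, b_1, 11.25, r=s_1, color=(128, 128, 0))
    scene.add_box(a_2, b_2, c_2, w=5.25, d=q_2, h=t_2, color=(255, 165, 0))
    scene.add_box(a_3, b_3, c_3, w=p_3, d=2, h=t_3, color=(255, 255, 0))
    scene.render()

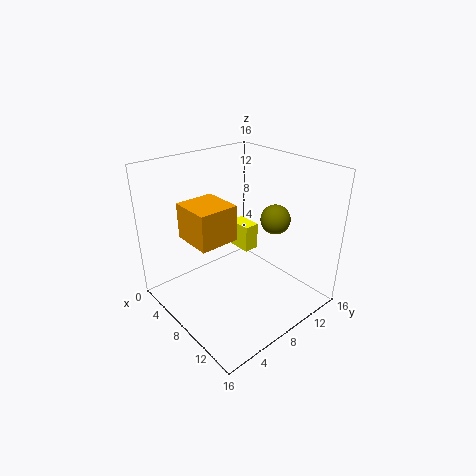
a_1 = 12
b_1 = 9.5
s_1 = 1.5
a_2 = 0.25
b_2 = 5
c_2 = 6
q_2 = 5
t_2 = 4.5
a_3 = 1.5
b_3 = 12.25
c_3 = 3
p_3 = 3.25
t_3 = 3.5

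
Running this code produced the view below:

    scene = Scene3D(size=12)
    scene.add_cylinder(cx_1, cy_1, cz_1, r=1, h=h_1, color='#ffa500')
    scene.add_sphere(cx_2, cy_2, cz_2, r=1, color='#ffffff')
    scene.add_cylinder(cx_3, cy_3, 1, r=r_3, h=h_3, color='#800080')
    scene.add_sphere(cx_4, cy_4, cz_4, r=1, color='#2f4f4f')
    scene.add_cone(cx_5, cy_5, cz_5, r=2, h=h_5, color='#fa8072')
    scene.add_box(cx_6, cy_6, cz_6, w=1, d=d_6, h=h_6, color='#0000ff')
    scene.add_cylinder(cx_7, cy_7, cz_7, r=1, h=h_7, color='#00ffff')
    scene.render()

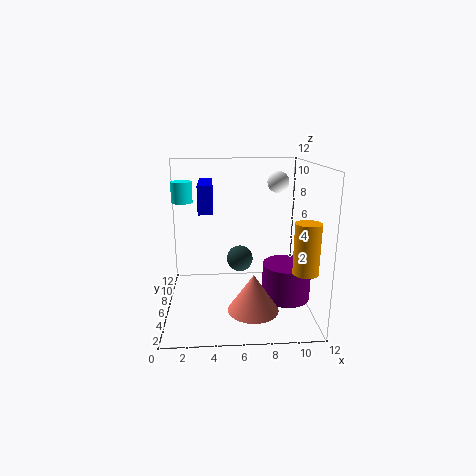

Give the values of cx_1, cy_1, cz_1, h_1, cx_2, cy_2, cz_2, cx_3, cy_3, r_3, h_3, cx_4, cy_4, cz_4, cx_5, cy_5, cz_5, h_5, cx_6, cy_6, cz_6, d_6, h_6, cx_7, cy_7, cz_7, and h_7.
cx_1 = 11
cy_1 = 3
cz_1 = 4
h_1 = 4
cx_2 = 10
cy_2 = 10
cz_2 = 10
cx_3 = 10
cy_3 = 5
r_3 = 2
h_3 = 3
cx_4 = 6
cy_4 = 4
cz_4 = 5
cx_5 = 7
cy_5 = 3
cz_5 = 1
h_5 = 3
cx_6 = 3
cy_6 = 2
cz_6 = 9
d_6 = 4
h_6 = 2
cx_7 = 1
cy_7 = 11
cz_7 = 8
h_7 = 2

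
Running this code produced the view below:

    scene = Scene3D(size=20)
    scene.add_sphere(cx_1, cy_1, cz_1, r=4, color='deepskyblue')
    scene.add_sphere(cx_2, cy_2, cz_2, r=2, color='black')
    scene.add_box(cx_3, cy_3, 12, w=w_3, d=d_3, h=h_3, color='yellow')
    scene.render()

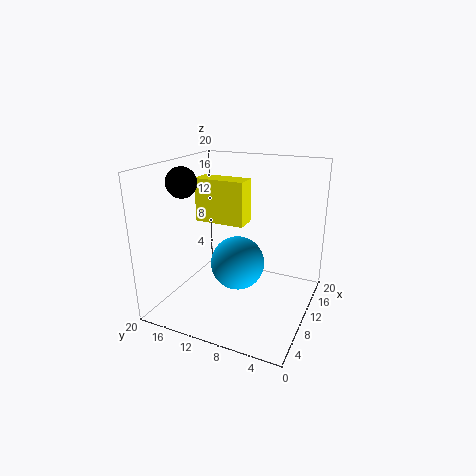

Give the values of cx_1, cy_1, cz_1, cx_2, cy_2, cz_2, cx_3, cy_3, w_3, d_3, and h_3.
cx_1 = 12; cy_1 = 11; cz_1 = 5; cx_2 = 6; cy_2 = 16; cz_2 = 18; cx_3 = 9; cy_3 = 9; w_3 = 3; d_3 = 7; h_3 = 6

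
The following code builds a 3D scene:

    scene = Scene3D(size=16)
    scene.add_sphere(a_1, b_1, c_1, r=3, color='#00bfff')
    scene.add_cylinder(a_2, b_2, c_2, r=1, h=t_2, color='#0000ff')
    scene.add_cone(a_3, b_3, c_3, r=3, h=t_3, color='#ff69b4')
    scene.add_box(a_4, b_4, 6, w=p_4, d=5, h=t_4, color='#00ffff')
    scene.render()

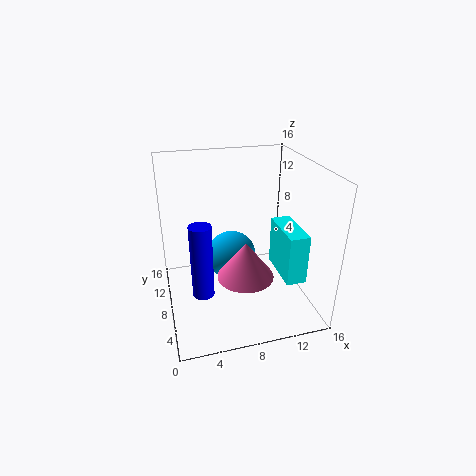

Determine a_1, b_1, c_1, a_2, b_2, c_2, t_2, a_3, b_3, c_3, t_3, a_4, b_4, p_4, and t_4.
a_1 = 8, b_1 = 11, c_1 = 4, a_2 = 3, b_2 = 2, c_2 = 6, t_2 = 7, a_3 = 8, b_3 = 5, c_3 = 5, t_3 = 4, a_4 = 11, b_4 = 1, p_4 = 2, t_4 = 5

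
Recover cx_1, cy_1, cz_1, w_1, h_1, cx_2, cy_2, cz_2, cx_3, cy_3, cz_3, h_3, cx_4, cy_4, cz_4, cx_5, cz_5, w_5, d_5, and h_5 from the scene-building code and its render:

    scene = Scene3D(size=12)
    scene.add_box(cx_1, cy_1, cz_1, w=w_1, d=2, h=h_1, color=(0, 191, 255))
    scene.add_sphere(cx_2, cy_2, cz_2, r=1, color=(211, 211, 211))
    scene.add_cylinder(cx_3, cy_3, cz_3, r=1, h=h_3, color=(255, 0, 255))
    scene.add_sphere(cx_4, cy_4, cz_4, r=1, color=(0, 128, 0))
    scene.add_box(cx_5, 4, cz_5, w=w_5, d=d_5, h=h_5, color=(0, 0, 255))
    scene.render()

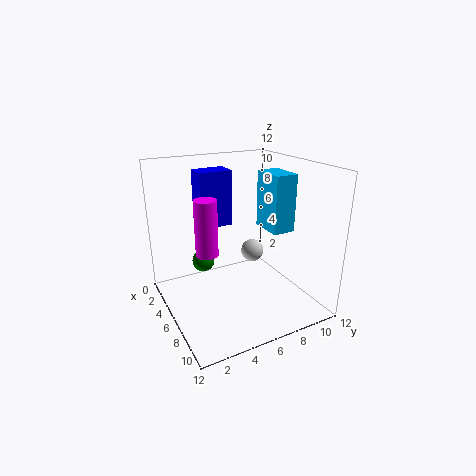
cx_1 = 4, cy_1 = 9, cz_1 = 6, w_1 = 3, h_1 = 5, cx_2 = 5, cy_2 = 8, cz_2 = 4, cx_3 = 4, cy_3 = 4, cz_3 = 4, h_3 = 5, cx_4 = 3, cy_4 = 4, cz_4 = 3, cx_5 = 1, cz_5 = 6, w_5 = 2, d_5 = 3, h_5 = 5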